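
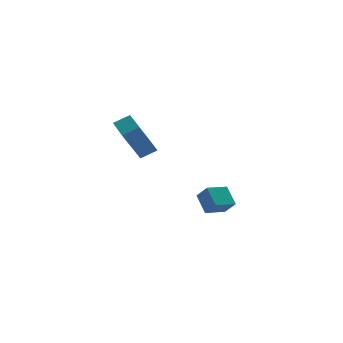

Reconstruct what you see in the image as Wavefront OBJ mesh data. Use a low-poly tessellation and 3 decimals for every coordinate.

v 0.105 -1.056 -3.195
v -0.036 -0.232 -2.48
v -0.213 -0.543 -3.849
v -0.354 0.281 -3.134
v 1.114 -0.701 -3.406
v 0.973 0.123 -2.691
v 0.796 -0.188 -4.06
v 0.655 0.636 -3.345
v -3.752 -3.072 0.906
v -4.579 -3.354 2.399
v -3.803 -1.791 1.119
v -4.63 -2.072 2.612
v -3.05 -3.108 1.288
v -3.877 -3.389 2.781
v -3.101 -1.826 1.501
v -3.928 -2.108 2.994
f 2 4 1
f 5 2 1
f 1 4 3
f 3 5 1
f 2 8 4
f 6 2 5
f 6 8 2
f 4 8 3
f 7 5 3
f 3 8 7
f 7 6 5
f 8 6 7
f 10 12 9
f 13 10 9
f 9 12 11
f 11 13 9
f 10 16 12
f 14 10 13
f 14 16 10
f 12 16 11
f 15 13 11
f 11 16 15
f 15 14 13
f 16 14 15



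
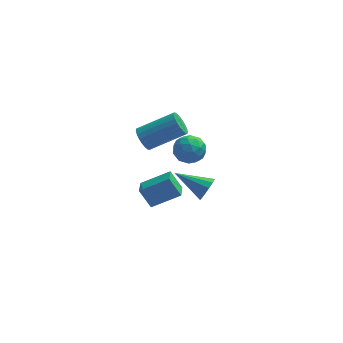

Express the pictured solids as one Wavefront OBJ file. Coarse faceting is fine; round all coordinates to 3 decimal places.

v -1.605 -3.848 0.407
v -0.191 -3.722 1.188
v -1.551 -2.942 0.162
v -0.137 -2.816 0.943
v -1.043 -4.144 -0.563
v 0.371 -4.018 0.218
v -0.989 -3.238 -0.808
v 0.425 -3.112 -0.027
v -1.476 0.103 0.842
v -1.128 -0.062 0.257
v 0.703 0.193 1.274
v 0.356 0.357 1.858
v -1.154 0.227 0.232
v 0.677 0.482 1.249
v -1.236 0.494 0.313
v 0.595 0.749 1.33
v -1.36 0.694 0.485
v 0.471 0.949 1.502
v -1.503 0.791 0.719
v 0.328 1.046 1.736
v -1.642 0.77 0.974
v 0.189 1.024 1.991
v -1.752 0.633 1.206
v 0.079 0.887 2.223
v -1.814 0.404 1.375
v 0.017 0.659 2.392
v -1.817 0.123 1.452
v 0.014 0.378 2.469
v -1.762 -0.161 1.423
v 0.069 0.094 2.44
v -1.657 -0.4 1.294
v 0.174 -0.145 2.311
v -1.521 -0.552 1.086
v 0.311 -0.297 2.103
v -1.376 -0.59 0.836
v 0.455 -0.336 1.853
v -1.249 -0.509 0.587
v 0.582 -0.254 1.604
v -1.161 -0.322 0.382
v 0.67 -0.068 1.399
v 1.014 3.969 -2.281
v 1.548 3.217 -2.205
v 0.092 3.223 -3.195
v 0.626 2.471 -3.119
v 0.133 2.764 -2.393
v 0.703 3.225 -1.828
v 0.937 3.215 -3.572
v 1.507 3.676 -3.007
v 1.5 2.751 -3.003
v 1.003 2.472 -2.274
v 0.637 3.968 -3.126
v 0.14 3.689 -2.397
v 1.362 3.658 -2.163
v 0.278 2.782 -3.237
v -0.012 2.954 -2.81
v 0.302 2.512 -2.766
v 0.865 3.663 -1.941
v 1.179 3.221 -1.897
v 0.347 2.955 -2.007
v 0.461 3.219 -3.503
v 0.775 2.777 -3.459
v 1.338 3.928 -2.634
v 1.652 3.486 -2.59
v 1.293 3.485 -3.393
v 1.647 2.942 -2.587
v 1.105 2.504 -3.124
v 1.288 2.941 -3.391
v 1.623 3.212 -3.059
v 1.355 2.778 -2.159
v 0.813 2.34 -2.696
v 0.524 2.512 -2.269
v 0.859 2.783 -1.937
v 1.327 2.505 -2.628
v 0.827 4.1 -2.704
v 0.285 3.662 -3.241
v 0.781 3.657 -3.463
v 1.116 3.928 -3.131
v 0.535 3.936 -2.276
v -0.007 3.498 -2.813
v 0.017 3.228 -2.341
v 0.352 3.499 -2.009
v 0.313 3.935 -2.772
v 1.721 1.327 -4.258
v 2.084 1.57 -3.66
v 0.059 1.953 -3.502
v 2.08 1.886 -3.932
v 1.962 2.025 -4.306
v 1.767 1.943 -4.666
v 1.558 1.665 -4.896
v 1.401 1.28 -4.923
v 1.345 0.91 -4.739
v 1.409 0.672 -4.402
v 1.572 0.643 -4.02
v 1.782 0.831 -3.713
v 1.973 1.176 -3.579
f 2 4 1
f 5 2 1
f 1 4 3
f 3 5 1
f 2 8 4
f 6 2 5
f 6 8 2
f 4 8 3
f 7 5 3
f 3 8 7
f 7 6 5
f 8 6 7
f 10 9 13
f 10 13 11
f 11 13 14
f 11 14 12
f 13 9 15
f 13 15 14
f 14 15 16
f 14 16 12
f 15 9 17
f 15 17 16
f 16 17 18
f 16 18 12
f 17 9 19
f 17 19 18
f 18 19 20
f 18 20 12
f 19 9 21
f 19 21 20
f 20 21 22
f 20 22 12
f 21 9 23
f 21 23 22
f 22 23 24
f 22 24 12
f 23 9 25
f 23 25 24
f 24 25 26
f 24 26 12
f 25 9 27
f 25 27 26
f 26 27 28
f 26 28 12
f 27 9 29
f 27 29 28
f 28 29 30
f 28 30 12
f 29 9 31
f 29 31 30
f 30 31 32
f 30 32 12
f 31 9 33
f 31 33 32
f 32 33 34
f 32 34 12
f 33 9 35
f 33 35 34
f 34 35 36
f 34 36 12
f 35 9 37
f 35 37 36
f 36 37 38
f 36 38 12
f 37 9 39
f 37 39 38
f 38 39 40
f 38 40 12
f 39 9 10
f 39 10 40
f 40 10 11
f 40 11 12
f 41 78 57
f 78 52 81
f 57 81 46
f 78 81 57
f 41 57 53
f 57 46 58
f 53 58 42
f 57 58 53
f 41 53 62
f 53 42 63
f 62 63 48
f 53 63 62
f 41 62 74
f 62 48 77
f 74 77 51
f 62 77 74
f 41 74 78
f 74 51 82
f 78 82 52
f 74 82 78
f 42 58 69
f 58 46 72
f 69 72 50
f 58 72 69
f 46 81 59
f 81 52 80
f 59 80 45
f 81 80 59
f 52 82 79
f 82 51 75
f 79 75 43
f 82 75 79
f 51 77 76
f 77 48 64
f 76 64 47
f 77 64 76
f 48 63 68
f 63 42 65
f 68 65 49
f 63 65 68
f 44 70 56
f 70 50 71
f 56 71 45
f 70 71 56
f 44 56 54
f 56 45 55
f 54 55 43
f 56 55 54
f 44 54 61
f 54 43 60
f 61 60 47
f 54 60 61
f 44 61 66
f 61 47 67
f 66 67 49
f 61 67 66
f 44 66 70
f 66 49 73
f 70 73 50
f 66 73 70
f 45 71 59
f 71 50 72
f 59 72 46
f 71 72 59
f 43 55 79
f 55 45 80
f 79 80 52
f 55 80 79
f 47 60 76
f 60 43 75
f 76 75 51
f 60 75 76
f 49 67 68
f 67 47 64
f 68 64 48
f 67 64 68
f 50 73 69
f 73 49 65
f 69 65 42
f 73 65 69
f 84 83 86
f 84 86 85
f 86 83 87
f 86 87 85
f 87 83 88
f 87 88 85
f 88 83 89
f 88 89 85
f 89 83 90
f 89 90 85
f 90 83 91
f 90 91 85
f 91 83 92
f 91 92 85
f 92 83 93
f 92 93 85
f 93 83 94
f 93 94 85
f 94 83 95
f 94 95 85
f 95 83 84
f 95 84 85



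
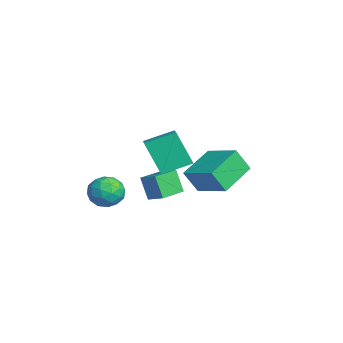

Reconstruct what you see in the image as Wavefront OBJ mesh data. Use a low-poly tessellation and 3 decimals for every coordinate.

v -3.098 1.172 -3.105
v -3.182 0.453 -1.826
v -4.397 2.722 -2.318
v -4.48 2.003 -1.039
v -1.46 2.197 -2.421
v -1.543 1.478 -1.142
v -2.758 3.747 -1.634
v -2.842 3.028 -0.355
v -1.991 -1.547 -2.869
v -2.489 -1.826 -1.59
v -2.776 -0.352 -2.913
v -3.274 -0.632 -1.635
v -1.166 -0.988 -2.425
v -1.664 -1.268 -1.147
v -1.951 0.206 -2.47
v -2.449 -0.073 -1.191
v -3.657 -2.38 -3.011
v -2.913 -2.785 -2.443
v -4.187 -3.895 -3.397
v -3.443 -4.3 -2.829
v -4.212 -3.801 -2.382
v -3.885 -2.865 -2.143
v -3.215 -3.815 -3.697
v -2.888 -2.879 -3.458
v -2.64 -3.672 -2.867
v -3.257 -3.664 -2.054
v -3.843 -3.016 -3.786
v -4.46 -3.008 -2.973
v -3.239 -2.45 -2.693
v -3.861 -4.23 -3.147
v -4.314 -3.937 -2.884
v -3.877 -4.175 -2.55
v -3.81 -2.497 -2.517
v -3.373 -2.735 -2.183
v -4.136 -3.332 -2.147
v -3.727 -3.945 -3.657
v -3.29 -4.183 -3.323
v -3.223 -2.505 -3.29
v -2.786 -2.743 -2.956
v -2.964 -3.348 -3.693
v -2.641 -3.209 -2.608
v -2.952 -4.099 -2.835
v -2.818 -3.814 -3.345
v -2.626 -3.264 -3.205
v -3.003 -3.204 -2.13
v -3.315 -4.094 -2.358
v -3.767 -3.801 -2.095
v -3.574 -3.251 -1.954
v -2.843 -3.725 -2.38
v -3.785 -2.586 -3.482
v -4.097 -3.476 -3.71
v -3.526 -3.429 -3.886
v -3.333 -2.879 -3.745
v -4.148 -2.581 -3.005
v -4.459 -3.471 -3.232
v -4.474 -3.416 -2.635
v -4.282 -2.866 -2.495
v -4.257 -2.955 -3.46
v 0.78 -2.258 2.304
v 0.805 -0.756 2.882
v -0.924 -1.975 1.642
v -0.899 -0.472 2.22
v 1.559 -1.608 0.58
v 1.584 -0.105 1.158
v -0.145 -1.324 -0.082
v -0.12 0.178 0.496
f 2 4 1
f 5 2 1
f 1 4 3
f 3 5 1
f 2 8 4
f 6 2 5
f 6 8 2
f 4 8 3
f 7 5 3
f 3 8 7
f 7 6 5
f 8 6 7
f 10 12 9
f 13 10 9
f 9 12 11
f 11 13 9
f 10 16 12
f 14 10 13
f 14 16 10
f 12 16 11
f 15 13 11
f 11 16 15
f 15 14 13
f 16 14 15
f 17 54 33
f 54 28 57
f 33 57 22
f 54 57 33
f 17 33 29
f 33 22 34
f 29 34 18
f 33 34 29
f 17 29 38
f 29 18 39
f 38 39 24
f 29 39 38
f 17 38 50
f 38 24 53
f 50 53 27
f 38 53 50
f 17 50 54
f 50 27 58
f 54 58 28
f 50 58 54
f 18 34 45
f 34 22 48
f 45 48 26
f 34 48 45
f 22 57 35
f 57 28 56
f 35 56 21
f 57 56 35
f 28 58 55
f 58 27 51
f 55 51 19
f 58 51 55
f 27 53 52
f 53 24 40
f 52 40 23
f 53 40 52
f 24 39 44
f 39 18 41
f 44 41 25
f 39 41 44
f 20 46 32
f 46 26 47
f 32 47 21
f 46 47 32
f 20 32 30
f 32 21 31
f 30 31 19
f 32 31 30
f 20 30 37
f 30 19 36
f 37 36 23
f 30 36 37
f 20 37 42
f 37 23 43
f 42 43 25
f 37 43 42
f 20 42 46
f 42 25 49
f 46 49 26
f 42 49 46
f 21 47 35
f 47 26 48
f 35 48 22
f 47 48 35
f 19 31 55
f 31 21 56
f 55 56 28
f 31 56 55
f 23 36 52
f 36 19 51
f 52 51 27
f 36 51 52
f 25 43 44
f 43 23 40
f 44 40 24
f 43 40 44
f 26 49 45
f 49 25 41
f 45 41 18
f 49 41 45
f 60 62 59
f 63 60 59
f 59 62 61
f 61 63 59
f 60 66 62
f 64 60 63
f 64 66 60
f 62 66 61
f 65 63 61
f 61 66 65
f 65 64 63
f 66 64 65



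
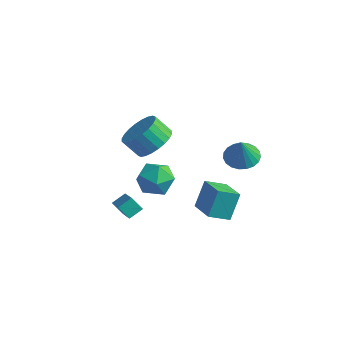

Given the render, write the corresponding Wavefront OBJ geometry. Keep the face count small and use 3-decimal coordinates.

v -2.183 -0.511 -3.993
v -2.761 -0.654 -3.387
v -1.946 0.193 -3.602
v -2.524 0.051 -2.995
v -0.876 -1.511 -2.985
v -1.454 -1.653 -2.378
v -0.639 -0.806 -2.593
v -1.217 -0.949 -1.987
v 1.024 1.062 -2.674
v 0.993 1.834 -1.307
v 1.639 1.964 -3.17
v 1.609 2.737 -1.804
v 2.431 0.343 -2.236
v 2.401 1.116 -0.87
v 3.047 1.246 -2.733
v 3.016 2.018 -1.366
v 1.703 -1.433 0.964
v 2.199 -1.813 1.77
v 0.461 -2.487 1.23
v 0.957 -2.867 2.036
v 0.58 -1.92 2.07
v 1.347 -1.269 1.906
v 1.313 -3.031 1.094
v 2.08 -2.38 0.93
v 1.958 -2.801 1.85
v 1.504 -2.115 2.454
v 1.156 -2.185 0.546
v 0.702 -1.499 1.15
v 1.836 3.616 -0.102
v 2.325 4.369 0.046
v 2.104 3.164 1.302
v 1.978 4.479 0.148
v 1.606 4.441 0.207
v 1.274 4.259 0.212
v 1.039 3.967 0.163
v 0.942 3.614 0.068
v 0.999 3.261 -0.057
v 1.201 2.97 -0.189
v 1.513 2.79 -0.306
v 1.88 2.753 -0.389
v 2.24 2.866 -0.421
v 2.53 3.108 -0.399
v 2.7 3.438 -0.325
v 2.72 3.799 -0.213
v 2.588 4.128 -0.082
v -0.037 -0.578 2.396
v 0.799 -0.855 2.968
v 0.093 -1.198 3.835
v -0.743 -0.922 3.264
v 0.75 -0.464 3.083
v 0.043 -0.807 3.95
v 0.581 -0.091 3.092
v -0.126 -0.435 3.959
v 0.317 0.208 2.996
v -0.389 -0.136 3.863
v 0 0.387 2.809
v -0.706 0.043 3.676
v -0.323 0.419 2.558
v -1.029 0.076 3.425
v -0.602 0.299 2.283
v -1.308 -0.044 3.151
v -0.795 0.046 2.026
v -1.502 -0.297 2.893
v -0.873 -0.302 1.825
v -1.579 -0.645 2.692
v -0.823 -0.693 1.71
v -1.53 -1.036 2.577
v -0.654 -1.065 1.701
v -1.361 -1.409 2.568
v -0.391 -1.364 1.797
v -1.097 -1.708 2.664
v -0.074 -1.543 1.984
v -0.78 -1.887 2.851
v 0.249 -1.576 2.235
v -0.457 -1.919 3.102
v 0.528 -1.456 2.509
v -0.178 -1.799 3.377
v 0.722 -1.203 2.767
v 0.015 -1.546 3.634
f 2 4 1
f 5 2 1
f 1 4 3
f 3 5 1
f 2 8 4
f 6 2 5
f 6 8 2
f 4 8 3
f 7 5 3
f 3 8 7
f 7 6 5
f 8 6 7
f 10 12 9
f 13 10 9
f 9 12 11
f 11 13 9
f 10 16 12
f 14 10 13
f 14 16 10
f 12 16 11
f 15 13 11
f 11 16 15
f 15 14 13
f 16 14 15
f 17 28 22
f 17 22 18
f 17 18 24
f 17 24 27
f 17 27 28
f 18 22 26
f 22 28 21
f 28 27 19
f 27 24 23
f 24 18 25
f 20 26 21
f 20 21 19
f 20 19 23
f 20 23 25
f 20 25 26
f 21 26 22
f 19 21 28
f 23 19 27
f 25 23 24
f 26 25 18
f 30 29 32
f 30 32 31
f 32 29 33
f 32 33 31
f 33 29 34
f 33 34 31
f 34 29 35
f 34 35 31
f 35 29 36
f 35 36 31
f 36 29 37
f 36 37 31
f 37 29 38
f 37 38 31
f 38 29 39
f 38 39 31
f 39 29 40
f 39 40 31
f 40 29 41
f 40 41 31
f 41 29 42
f 41 42 31
f 42 29 43
f 42 43 31
f 43 29 44
f 43 44 31
f 44 29 45
f 44 45 31
f 45 29 30
f 45 30 31
f 47 46 50
f 47 50 48
f 48 50 51
f 48 51 49
f 50 46 52
f 50 52 51
f 51 52 53
f 51 53 49
f 52 46 54
f 52 54 53
f 53 54 55
f 53 55 49
f 54 46 56
f 54 56 55
f 55 56 57
f 55 57 49
f 56 46 58
f 56 58 57
f 57 58 59
f 57 59 49
f 58 46 60
f 58 60 59
f 59 60 61
f 59 61 49
f 60 46 62
f 60 62 61
f 61 62 63
f 61 63 49
f 62 46 64
f 62 64 63
f 63 64 65
f 63 65 49
f 64 46 66
f 64 66 65
f 65 66 67
f 65 67 49
f 66 46 68
f 66 68 67
f 67 68 69
f 67 69 49
f 68 46 70
f 68 70 69
f 69 70 71
f 69 71 49
f 70 46 72
f 70 72 71
f 71 72 73
f 71 73 49
f 72 46 74
f 72 74 73
f 73 74 75
f 73 75 49
f 74 46 76
f 74 76 75
f 75 76 77
f 75 77 49
f 76 46 78
f 76 78 77
f 77 78 79
f 77 79 49
f 78 46 47
f 78 47 79
f 79 47 48
f 79 48 49



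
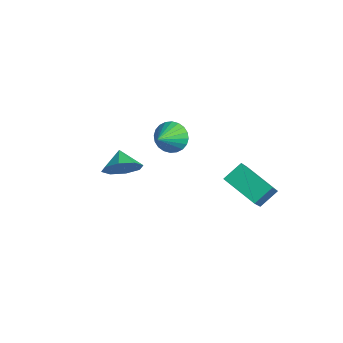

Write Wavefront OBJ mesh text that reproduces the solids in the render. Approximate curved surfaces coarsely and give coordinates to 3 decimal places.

v -0.865 -3.472 1.569
v -0.521 -3.847 2.324
v -1.655 -3.148 2.091
v -0.311 -3.189 2.233
v -0.426 -2.697 1.754
v -0.798 -2.659 1.166
v -1.21 -3.097 0.815
v -1.42 -3.755 0.905
v -1.305 -4.247 1.385
v -0.933 -4.285 1.972
v -3.954 0.874 -0.447
v -3.464 1.44 -0.023
v -3.326 -0.234 0.307
v -3.733 1.423 0.177
v -4.036 1.323 0.282
v -4.326 1.155 0.276
v -4.559 0.944 0.16
v -4.701 0.722 -0.048
v -4.729 0.523 -0.317
v -4.638 0.378 -0.606
v -4.444 0.308 -0.87
v -4.175 0.325 -1.07
v -3.873 0.425 -1.175
v -3.583 0.593 -1.17
v -3.349 0.804 -1.054
v -3.207 1.026 -0.845
v -3.18 1.225 -0.576
v -3.27 1.37 -0.288
v 0.933 0.47 0.38
v 0.918 1.388 1.021
v -0.137 1.534 -1.166
v -0.151 2.452 -0.525
v 2.531 1.008 -0.355
v 2.517 1.926 0.286
v 1.462 2.072 -1.901
v 1.447 2.99 -1.26
f 2 1 4
f 2 4 3
f 4 1 5
f 4 5 3
f 5 1 6
f 5 6 3
f 6 1 7
f 6 7 3
f 7 1 8
f 7 8 3
f 8 1 9
f 8 9 3
f 9 1 10
f 9 10 3
f 10 1 2
f 10 2 3
f 12 11 14
f 12 14 13
f 14 11 15
f 14 15 13
f 15 11 16
f 15 16 13
f 16 11 17
f 16 17 13
f 17 11 18
f 17 18 13
f 18 11 19
f 18 19 13
f 19 11 20
f 19 20 13
f 20 11 21
f 20 21 13
f 21 11 22
f 21 22 13
f 22 11 23
f 22 23 13
f 23 11 24
f 23 24 13
f 24 11 25
f 24 25 13
f 25 11 26
f 25 26 13
f 26 11 27
f 26 27 13
f 27 11 28
f 27 28 13
f 28 11 12
f 28 12 13
f 30 32 29
f 33 30 29
f 29 32 31
f 31 33 29
f 30 36 32
f 34 30 33
f 34 36 30
f 32 36 31
f 35 33 31
f 31 36 35
f 35 34 33
f 36 34 35



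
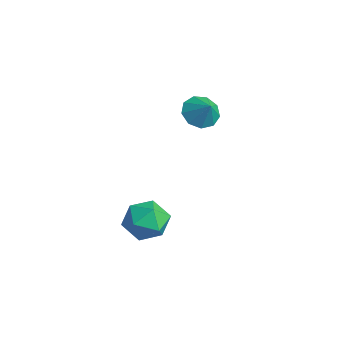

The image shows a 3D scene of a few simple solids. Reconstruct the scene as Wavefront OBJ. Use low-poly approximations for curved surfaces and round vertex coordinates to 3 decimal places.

v 2.253 -3.066 -0.343
v 2.694 -2.499 0.273
v 3.606 -3.501 -0.913
v 4.047 -2.934 -0.297
v 3.597 -3.708 0.011
v 2.761 -3.439 0.363
v 3.539 -2.561 -1.003
v 2.703 -2.292 -0.651
v 3.489 -2.187 -0.135
v 3.525 -2.896 0.492
v 2.775 -3.104 -1.132
v 2.811 -3.813 -0.505
v -1.371 1.542 1.358
v -0.843 1.819 0.825
v -0.669 1.598 2.082
v -1.113 2.236 1.054
v -1.505 2.327 1.426
v -1.833 2.051 1.765
v -1.945 1.537 1.914
v -1.789 1.025 1.803
v -1.436 0.754 1.483
v -1.053 0.852 1.104
v -0.819 1.273 0.845
f 1 12 6
f 1 6 2
f 1 2 8
f 1 8 11
f 1 11 12
f 2 6 10
f 6 12 5
f 12 11 3
f 11 8 7
f 8 2 9
f 4 10 5
f 4 5 3
f 4 3 7
f 4 7 9
f 4 9 10
f 5 10 6
f 3 5 12
f 7 3 11
f 9 7 8
f 10 9 2
f 14 13 16
f 14 16 15
f 16 13 17
f 16 17 15
f 17 13 18
f 17 18 15
f 18 13 19
f 18 19 15
f 19 13 20
f 19 20 15
f 20 13 21
f 20 21 15
f 21 13 22
f 21 22 15
f 22 13 23
f 22 23 15
f 23 13 14
f 23 14 15



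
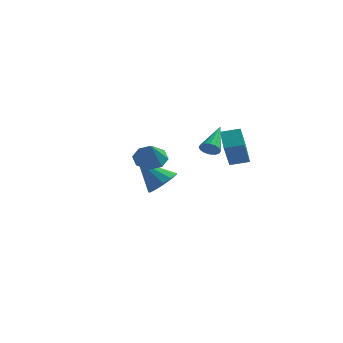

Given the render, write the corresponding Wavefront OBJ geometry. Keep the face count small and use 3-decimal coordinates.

v -3.029 3.87 -3.062
v -2.353 3.404 -2.509
v -4.351 3.69 -1.598
v -2.302 3.948 -2.396
v -2.481 4.467 -2.494
v -2.834 4.796 -2.773
v -3.25 4.831 -3.143
v -3.595 4.561 -3.488
v -3.761 4.071 -3.698
v -3.695 3.518 -3.705
v -3.417 3.076 -3.509
v -3.016 2.886 -3.17
v -2.62 3.008 -2.798
v 1.378 -1.191 1.518
v 1.753 -1.408 1.858
v 1.362 0.351 2.522
v 1.904 -1.275 1.656
v 1.914 -1.12 1.418
v 1.781 -0.984 1.206
v 1.54 -0.903 1.078
v 1.255 -0.9 1.068
v 1.004 -0.974 1.179
v 0.852 -1.107 1.38
v 0.842 -1.262 1.619
v 0.975 -1.398 1.83
v 1.217 -1.479 1.958
v 1.501 -1.483 1.968
v -1.066 -2.756 1.153
v -0.238 -2.493 1.095
v -0.754 -3.504 2.207
v -0.605 -2.097 1.484
v -1.242 -2.086 1.679
v -1.775 -2.469 1.566
v -1.893 -3.019 1.21
v -1.526 -3.416 0.821
v -0.889 -3.426 0.626
v -0.356 -3.043 0.74
v 1.273 1.127 0.844
v 0.728 2.105 1.562
v 1.204 2.207 -0.68
v 0.659 3.186 0.038
v 2.221 1.494 1.062
v 1.676 2.473 1.78
v 2.152 2.575 -0.462
v 1.607 3.553 0.256
f 2 1 4
f 2 4 3
f 4 1 5
f 4 5 3
f 5 1 6
f 5 6 3
f 6 1 7
f 6 7 3
f 7 1 8
f 7 8 3
f 8 1 9
f 8 9 3
f 9 1 10
f 9 10 3
f 10 1 11
f 10 11 3
f 11 1 12
f 11 12 3
f 12 1 13
f 12 13 3
f 13 1 2
f 13 2 3
f 15 14 17
f 15 17 16
f 17 14 18
f 17 18 16
f 18 14 19
f 18 19 16
f 19 14 20
f 19 20 16
f 20 14 21
f 20 21 16
f 21 14 22
f 21 22 16
f 22 14 23
f 22 23 16
f 23 14 24
f 23 24 16
f 24 14 25
f 24 25 16
f 25 14 26
f 25 26 16
f 26 14 27
f 26 27 16
f 27 14 15
f 27 15 16
f 29 28 31
f 29 31 30
f 31 28 32
f 31 32 30
f 32 28 33
f 32 33 30
f 33 28 34
f 33 34 30
f 34 28 35
f 34 35 30
f 35 28 36
f 35 36 30
f 36 28 37
f 36 37 30
f 37 28 29
f 37 29 30
f 39 41 38
f 42 39 38
f 38 41 40
f 40 42 38
f 39 45 41
f 43 39 42
f 43 45 39
f 41 45 40
f 44 42 40
f 40 45 44
f 44 43 42
f 45 43 44



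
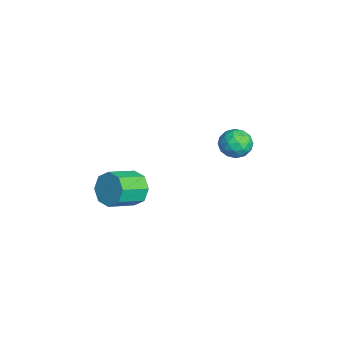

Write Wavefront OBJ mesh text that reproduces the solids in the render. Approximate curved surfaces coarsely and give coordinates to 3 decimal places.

v 0.926 -1.865 -3.927
v 1.44 -1.917 -4.676
v 2.188 -3.087 -4.082
v 1.674 -3.035 -3.333
v 1.714 -1.496 -4.193
v 2.462 -2.666 -3.599
v 1.527 -1.292 -3.554
v 2.274 -2.462 -2.96
v 0.987 -1.423 -3.134
v 1.735 -2.593 -2.54
v 0.412 -1.813 -3.178
v 1.16 -2.983 -2.584
v 0.138 -2.234 -3.661
v 0.886 -3.404 -3.067
v 0.326 -2.438 -4.3
v 1.073 -3.608 -3.706
v 0.865 -2.307 -4.72
v 1.613 -3.477 -4.126
v -2.816 3.04 -3.129
v -2.218 3.632 -3.262
v -2.402 2.368 -4.258
v -1.804 2.96 -4.391
v -1.737 2.428 -3.729
v -1.993 2.843 -3.031
v -2.627 3.157 -4.489
v -2.883 3.572 -3.791
v -2.101 3.704 -4.102
v -1.551 3.253 -3.633
v -3.069 2.747 -3.887
v -2.519 2.296 -3.418
v -2.553 3.395 -3.096
v -2.067 2.605 -4.424
v -2.028 2.292 -4.035
v -1.676 2.64 -4.113
v -2.421 2.932 -2.961
v -2.069 3.279 -3.039
v -1.787 2.572 -3.314
v -2.551 2.721 -4.481
v -2.199 3.068 -4.559
v -2.944 3.36 -3.407
v -2.592 3.708 -3.485
v -2.833 3.428 -4.206
v -2.133 3.785 -3.668
v -1.89 3.39 -4.332
v -2.374 3.506 -4.39
v -2.524 3.75 -3.979
v -1.81 3.52 -3.393
v -1.567 3.125 -4.057
v -1.527 2.813 -3.667
v -1.678 3.057 -3.257
v -1.741 3.563 -3.887
v -3.053 2.875 -3.463
v -2.81 2.48 -4.127
v -2.942 2.943 -4.263
v -3.093 3.187 -3.853
v -2.73 2.61 -3.188
v -2.487 2.215 -3.852
v -2.096 2.25 -3.541
v -2.246 2.494 -3.13
v -2.879 2.437 -3.633
f 2 1 5
f 2 5 3
f 3 5 6
f 3 6 4
f 5 1 7
f 5 7 6
f 6 7 8
f 6 8 4
f 7 1 9
f 7 9 8
f 8 9 10
f 8 10 4
f 9 1 11
f 9 11 10
f 10 11 12
f 10 12 4
f 11 1 13
f 11 13 12
f 12 13 14
f 12 14 4
f 13 1 15
f 13 15 14
f 14 15 16
f 14 16 4
f 15 1 17
f 15 17 16
f 16 17 18
f 16 18 4
f 17 1 2
f 17 2 18
f 18 2 3
f 18 3 4
f 19 56 35
f 56 30 59
f 35 59 24
f 56 59 35
f 19 35 31
f 35 24 36
f 31 36 20
f 35 36 31
f 19 31 40
f 31 20 41
f 40 41 26
f 31 41 40
f 19 40 52
f 40 26 55
f 52 55 29
f 40 55 52
f 19 52 56
f 52 29 60
f 56 60 30
f 52 60 56
f 20 36 47
f 36 24 50
f 47 50 28
f 36 50 47
f 24 59 37
f 59 30 58
f 37 58 23
f 59 58 37
f 30 60 57
f 60 29 53
f 57 53 21
f 60 53 57
f 29 55 54
f 55 26 42
f 54 42 25
f 55 42 54
f 26 41 46
f 41 20 43
f 46 43 27
f 41 43 46
f 22 48 34
f 48 28 49
f 34 49 23
f 48 49 34
f 22 34 32
f 34 23 33
f 32 33 21
f 34 33 32
f 22 32 39
f 32 21 38
f 39 38 25
f 32 38 39
f 22 39 44
f 39 25 45
f 44 45 27
f 39 45 44
f 22 44 48
f 44 27 51
f 48 51 28
f 44 51 48
f 23 49 37
f 49 28 50
f 37 50 24
f 49 50 37
f 21 33 57
f 33 23 58
f 57 58 30
f 33 58 57
f 25 38 54
f 38 21 53
f 54 53 29
f 38 53 54
f 27 45 46
f 45 25 42
f 46 42 26
f 45 42 46
f 28 51 47
f 51 27 43
f 47 43 20
f 51 43 47



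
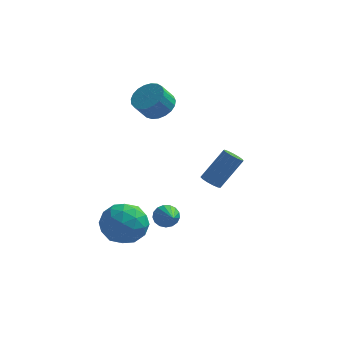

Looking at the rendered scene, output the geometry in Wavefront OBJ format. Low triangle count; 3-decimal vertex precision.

v -0.857 -0.84 -2.826
v -0.491 -0.479 -2.462
v -0.243 -2.44 -1.854
v -0.753 -0.489 -2.313
v -1.039 -0.579 -2.282
v -1.283 -0.73 -2.375
v -1.43 -0.905 -2.572
v -1.445 -1.066 -2.827
v -1.325 -1.175 -3.081
v -1.099 -1.207 -3.277
v -0.816 -1.155 -3.37
v -0.543 -1.031 -3.338
v -0.342 -0.863 -3.189
v -0.259 -0.69 -2.956
v -0.313 -0.551 -2.694
v -1.951 -2.008 -1.725
v -1.236 -2.882 -2.061
v -3.464 -3.118 -2.059
v -2.749 -3.992 -2.395
v -2.783 -3.66 -1.265
v -1.848 -2.974 -1.059
v -2.852 -3.026 -3.061
v -1.917 -2.34 -2.855
v -1.793 -3.511 -2.886
v -1.751 -3.903 -1.777
v -2.949 -2.097 -2.343
v -2.907 -2.489 -1.234
v -1.461 -2.348 -1.864
v -3.239 -3.652 -2.256
v -3.259 -3.457 -1.593
v -2.839 -3.971 -1.79
v -1.821 -2.402 -1.275
v -1.401 -2.915 -1.472
v -2.31 -3.373 -1.005
v -3.299 -3.085 -2.648
v -2.879 -3.598 -2.845
v -1.861 -2.029 -2.33
v -1.441 -2.543 -2.527
v -2.39 -2.627 -3.115
v -1.368 -3.231 -2.546
v -2.257 -3.883 -2.743
v -2.317 -3.315 -3.134
v -1.768 -2.912 -3.013
v -1.343 -3.461 -1.894
v -2.232 -4.113 -2.09
v -2.252 -3.918 -1.426
v -1.703 -3.515 -1.305
v -1.67 -3.831 -2.379
v -2.468 -1.887 -2.03
v -3.357 -2.539 -2.226
v -2.997 -2.485 -2.815
v -2.448 -2.082 -2.694
v -2.443 -2.117 -1.377
v -3.332 -2.769 -1.574
v -2.932 -3.088 -1.107
v -2.383 -2.685 -0.986
v -3.03 -2.169 -1.741
v -1.81 2.625 2.345
v -1.452 3.238 2.866
v -1.912 2.768 3.735
v -2.27 2.155 3.215
v -1.773 3.39 2.779
v -2.233 2.92 3.648
v -2.101 3.41 2.616
v -2.56 2.94 3.486
v -2.378 3.295 2.407
v -2.837 2.824 3.277
v -2.557 3.063 2.188
v -3.016 2.593 3.057
v -2.607 2.756 1.995
v -3.066 2.286 2.864
v -2.519 2.426 1.863
v -2.979 1.956 2.732
v -2.309 2.131 1.815
v -2.768 1.661 2.684
v -2.012 1.921 1.858
v -2.472 1.451 2.727
v -1.681 1.833 1.985
v -2.14 1.362 2.855
v -1.372 1.881 2.175
v -1.831 1.411 3.044
v -1.138 2.059 2.394
v -1.598 1.589 3.264
v -1.021 2.334 2.605
v -1.481 1.864 3.474
v -1.041 2.66 2.771
v -1.5 2.19 3.64
v -1.193 2.979 2.863
v -1.653 2.509 3.733
v 1.088 -0.441 -0.596
v 1.479 -0.809 -0.662
v 2.402 -0.086 0.769
v 2.012 0.281 0.836
v 1.556 -0.569 -0.833
v 2.479 0.154 0.598
v 1.485 -0.289 -0.928
v 2.409 0.434 0.503
v 1.289 -0.058 -0.918
v 2.212 0.665 0.513
v 1.028 0.052 -0.806
v 1.951 0.775 0.625
v 0.787 0.005 -0.627
v 1.71 0.728 0.805
v 0.641 -0.183 -0.437
v 1.564 0.539 0.994
v 0.638 -0.454 -0.298
v 1.561 0.269 1.133
v 0.777 -0.721 -0.254
v 1.7 0.002 1.177
v 1.016 -0.899 -0.318
v 1.939 -0.176 1.113
v 1.277 -0.931 -0.47
v 2.2 -0.209 0.961
f 2 1 4
f 2 4 3
f 4 1 5
f 4 5 3
f 5 1 6
f 5 6 3
f 6 1 7
f 6 7 3
f 7 1 8
f 7 8 3
f 8 1 9
f 8 9 3
f 9 1 10
f 9 10 3
f 10 1 11
f 10 11 3
f 11 1 12
f 11 12 3
f 12 1 13
f 12 13 3
f 13 1 14
f 13 14 3
f 14 1 15
f 14 15 3
f 15 1 2
f 15 2 3
f 16 53 32
f 53 27 56
f 32 56 21
f 53 56 32
f 16 32 28
f 32 21 33
f 28 33 17
f 32 33 28
f 16 28 37
f 28 17 38
f 37 38 23
f 28 38 37
f 16 37 49
f 37 23 52
f 49 52 26
f 37 52 49
f 16 49 53
f 49 26 57
f 53 57 27
f 49 57 53
f 17 33 44
f 33 21 47
f 44 47 25
f 33 47 44
f 21 56 34
f 56 27 55
f 34 55 20
f 56 55 34
f 27 57 54
f 57 26 50
f 54 50 18
f 57 50 54
f 26 52 51
f 52 23 39
f 51 39 22
f 52 39 51
f 23 38 43
f 38 17 40
f 43 40 24
f 38 40 43
f 19 45 31
f 45 25 46
f 31 46 20
f 45 46 31
f 19 31 29
f 31 20 30
f 29 30 18
f 31 30 29
f 19 29 36
f 29 18 35
f 36 35 22
f 29 35 36
f 19 36 41
f 36 22 42
f 41 42 24
f 36 42 41
f 19 41 45
f 41 24 48
f 45 48 25
f 41 48 45
f 20 46 34
f 46 25 47
f 34 47 21
f 46 47 34
f 18 30 54
f 30 20 55
f 54 55 27
f 30 55 54
f 22 35 51
f 35 18 50
f 51 50 26
f 35 50 51
f 24 42 43
f 42 22 39
f 43 39 23
f 42 39 43
f 25 48 44
f 48 24 40
f 44 40 17
f 48 40 44
f 59 58 62
f 59 62 60
f 60 62 63
f 60 63 61
f 62 58 64
f 62 64 63
f 63 64 65
f 63 65 61
f 64 58 66
f 64 66 65
f 65 66 67
f 65 67 61
f 66 58 68
f 66 68 67
f 67 68 69
f 67 69 61
f 68 58 70
f 68 70 69
f 69 70 71
f 69 71 61
f 70 58 72
f 70 72 71
f 71 72 73
f 71 73 61
f 72 58 74
f 72 74 73
f 73 74 75
f 73 75 61
f 74 58 76
f 74 76 75
f 75 76 77
f 75 77 61
f 76 58 78
f 76 78 77
f 77 78 79
f 77 79 61
f 78 58 80
f 78 80 79
f 79 80 81
f 79 81 61
f 80 58 82
f 80 82 81
f 81 82 83
f 81 83 61
f 82 58 84
f 82 84 83
f 83 84 85
f 83 85 61
f 84 58 86
f 84 86 85
f 85 86 87
f 85 87 61
f 86 58 88
f 86 88 87
f 87 88 89
f 87 89 61
f 88 58 59
f 88 59 89
f 89 59 60
f 89 60 61
f 91 90 94
f 91 94 92
f 92 94 95
f 92 95 93
f 94 90 96
f 94 96 95
f 95 96 97
f 95 97 93
f 96 90 98
f 96 98 97
f 97 98 99
f 97 99 93
f 98 90 100
f 98 100 99
f 99 100 101
f 99 101 93
f 100 90 102
f 100 102 101
f 101 102 103
f 101 103 93
f 102 90 104
f 102 104 103
f 103 104 105
f 103 105 93
f 104 90 106
f 104 106 105
f 105 106 107
f 105 107 93
f 106 90 108
f 106 108 107
f 107 108 109
f 107 109 93
f 108 90 110
f 108 110 109
f 109 110 111
f 109 111 93
f 110 90 112
f 110 112 111
f 111 112 113
f 111 113 93
f 112 90 91
f 112 91 113
f 113 91 92
f 113 92 93



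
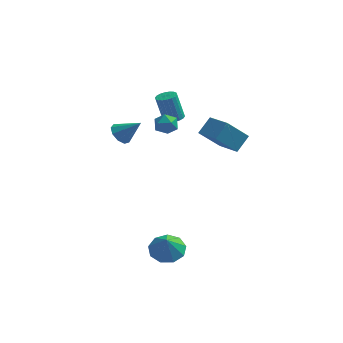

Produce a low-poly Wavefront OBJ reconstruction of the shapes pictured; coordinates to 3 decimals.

v 1.869 -3.45 -4.287
v 2.855 -3.781 -4.493
v 1.931 -4.01 -3.093
v 2.873 -3.124 -4.186
v 2.421 -2.62 -3.926
v 1.711 -2.504 -3.835
v 1.075 -2.831 -3.955
v 0.811 -3.447 -4.231
v 1.041 -4.064 -4.533
v 1.659 -4.394 -4.719
v 2.375 -4.282 -4.704
v 1.227 2.303 2.565
v 1.758 2.639 2.687
v 1.284 2.773 4.377
v 0.753 2.437 4.255
v 1.569 2.841 2.618
v 1.096 2.975 4.308
v 1.313 2.936 2.539
v 0.839 3.071 4.229
v 1.04 2.906 2.465
v 0.566 3.041 4.154
v 0.803 2.757 2.41
v 0.33 2.892 4.1
v 0.651 2.518 2.387
v 0.177 2.652 4.076
v 0.613 2.236 2.398
v 0.139 2.37 4.088
v 0.696 1.967 2.443
v 0.222 2.101 4.133
v 0.884 1.765 2.512
v 0.411 1.899 4.202
v 1.141 1.669 2.591
v 0.667 1.804 4.281
v 1.414 1.699 2.666
v 0.94 1.834 4.355
v 1.65 1.848 2.72
v 1.177 1.983 4.41
v 1.803 2.088 2.744
v 1.329 2.222 4.433
v 1.841 2.37 2.732
v 1.367 2.504 4.422
v -1.393 0.066 2.404
v -0.952 0.472 1.921
v -0.227 0.054 3.456
v -1.228 0.798 2.23
v -1.581 0.781 2.621
v -1.846 0.429 2.91
v -1.899 -0.092 2.963
v -1.715 -0.539 2.754
v -1.381 -0.704 2.382
v -1.052 -0.508 2.02
v -0.883 -0.043 1.838
v 2.434 3.493 0.652
v 2.971 4.335 1.484
v 3.589 4.142 -0.751
v 4.127 4.983 0.081
v 3.613 2.317 1.079
v 4.151 3.158 1.911
v 4.769 2.965 -0.324
v 5.306 3.807 0.508
v 0.517 0.237 3.744
v 1.101 0.735 3.767
v 1.279 -0.635 3.293
v 1.863 -0.137 3.316
v 1.558 -0.403 3.969
v 1.088 0.136 4.248
v 1.292 -0.036 2.812
v 0.822 0.503 3.091
v 1.58 0.566 3.192
v 1.744 0.339 3.907
v 0.636 -0.239 3.153
v 0.8 -0.466 3.868
f 2 1 4
f 2 4 3
f 4 1 5
f 4 5 3
f 5 1 6
f 5 6 3
f 6 1 7
f 6 7 3
f 7 1 8
f 7 8 3
f 8 1 9
f 8 9 3
f 9 1 10
f 9 10 3
f 10 1 11
f 10 11 3
f 11 1 2
f 11 2 3
f 13 12 16
f 13 16 14
f 14 16 17
f 14 17 15
f 16 12 18
f 16 18 17
f 17 18 19
f 17 19 15
f 18 12 20
f 18 20 19
f 19 20 21
f 19 21 15
f 20 12 22
f 20 22 21
f 21 22 23
f 21 23 15
f 22 12 24
f 22 24 23
f 23 24 25
f 23 25 15
f 24 12 26
f 24 26 25
f 25 26 27
f 25 27 15
f 26 12 28
f 26 28 27
f 27 28 29
f 27 29 15
f 28 12 30
f 28 30 29
f 29 30 31
f 29 31 15
f 30 12 32
f 30 32 31
f 31 32 33
f 31 33 15
f 32 12 34
f 32 34 33
f 33 34 35
f 33 35 15
f 34 12 36
f 34 36 35
f 35 36 37
f 35 37 15
f 36 12 38
f 36 38 37
f 37 38 39
f 37 39 15
f 38 12 40
f 38 40 39
f 39 40 41
f 39 41 15
f 40 12 13
f 40 13 41
f 41 13 14
f 41 14 15
f 43 42 45
f 43 45 44
f 45 42 46
f 45 46 44
f 46 42 47
f 46 47 44
f 47 42 48
f 47 48 44
f 48 42 49
f 48 49 44
f 49 42 50
f 49 50 44
f 50 42 51
f 50 51 44
f 51 42 52
f 51 52 44
f 52 42 43
f 52 43 44
f 54 56 53
f 57 54 53
f 53 56 55
f 55 57 53
f 54 60 56
f 58 54 57
f 58 60 54
f 56 60 55
f 59 57 55
f 55 60 59
f 59 58 57
f 60 58 59
f 61 72 66
f 61 66 62
f 61 62 68
f 61 68 71
f 61 71 72
f 62 66 70
f 66 72 65
f 72 71 63
f 71 68 67
f 68 62 69
f 64 70 65
f 64 65 63
f 64 63 67
f 64 67 69
f 64 69 70
f 65 70 66
f 63 65 72
f 67 63 71
f 69 67 68
f 70 69 62



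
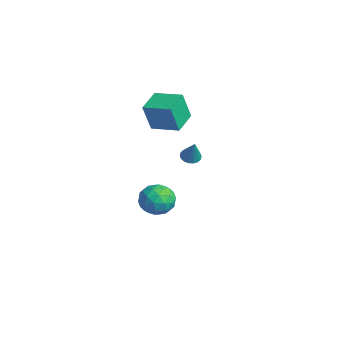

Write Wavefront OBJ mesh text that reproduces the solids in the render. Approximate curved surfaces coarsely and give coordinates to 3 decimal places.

v 1.722 -0.659 2.152
v 2.181 -0.688 1.908
v 2.338 -0.681 3.308
v 2.148 -0.46 1.929
v 2.032 -0.271 1.995
v 1.854 -0.159 2.092
v 1.65 -0.146 2.2
v 1.46 -0.235 2.299
v 1.323 -0.407 2.369
v 1.264 -0.629 2.396
v 1.297 -0.858 2.374
v 1.413 -1.046 2.309
v 1.591 -1.158 2.212
v 1.795 -1.171 2.103
v 1.985 -1.083 2.004
v 2.122 -0.91 1.934
v -3.247 -0.269 2.407
v -3.153 -0.747 4.014
v -2.11 0.785 2.654
v -2.016 0.307 4.262
v -2.264 -1.247 2.058
v -2.17 -1.725 3.666
v -1.127 -0.193 2.306
v -1.033 -0.671 3.913
v -2.803 -0.6 -3.321
v -1.872 -0.374 -3.672
v -2.148 -1.726 -2.308
v -1.217 -1.5 -2.659
v -1.726 -0.824 -2.091
v -2.131 -0.127 -2.716
v -1.889 -1.973 -3.264
v -2.294 -1.276 -3.889
v -1.307 -1.222 -3.636
v -1.207 -0.512 -2.911
v -2.813 -1.588 -3.069
v -2.713 -0.878 -2.344
v -2.395 -0.388 -3.585
v -1.625 -1.712 -2.395
v -1.924 -1.314 -2.061
v -1.377 -1.182 -2.267
v -2.547 -0.243 -3.024
v -2 -0.11 -3.23
v -1.914 -0.375 -2.3
v -2.02 -1.99 -2.75
v -1.473 -1.857 -2.956
v -2.643 -0.918 -3.713
v -2.096 -0.786 -3.919
v -2.106 -1.725 -3.68
v -1.516 -0.754 -3.77
v -1.131 -1.416 -3.175
v -1.526 -1.694 -3.531
v -1.764 -1.284 -3.899
v -1.457 -0.336 -3.344
v -1.072 -0.999 -2.749
v -1.371 -0.601 -2.415
v -1.609 -0.192 -2.783
v -1.125 -0.835 -3.324
v -2.948 -1.101 -3.231
v -2.563 -1.764 -2.636
v -2.411 -1.908 -3.197
v -2.649 -1.499 -3.565
v -2.889 -0.684 -2.805
v -2.504 -1.346 -2.21
v -2.256 -0.816 -2.081
v -2.494 -0.406 -2.449
v -2.895 -1.265 -2.656
f 2 1 4
f 2 4 3
f 4 1 5
f 4 5 3
f 5 1 6
f 5 6 3
f 6 1 7
f 6 7 3
f 7 1 8
f 7 8 3
f 8 1 9
f 8 9 3
f 9 1 10
f 9 10 3
f 10 1 11
f 10 11 3
f 11 1 12
f 11 12 3
f 12 1 13
f 12 13 3
f 13 1 14
f 13 14 3
f 14 1 15
f 14 15 3
f 15 1 16
f 15 16 3
f 16 1 2
f 16 2 3
f 18 20 17
f 21 18 17
f 17 20 19
f 19 21 17
f 18 24 20
f 22 18 21
f 22 24 18
f 20 24 19
f 23 21 19
f 19 24 23
f 23 22 21
f 24 22 23
f 25 62 41
f 62 36 65
f 41 65 30
f 62 65 41
f 25 41 37
f 41 30 42
f 37 42 26
f 41 42 37
f 25 37 46
f 37 26 47
f 46 47 32
f 37 47 46
f 25 46 58
f 46 32 61
f 58 61 35
f 46 61 58
f 25 58 62
f 58 35 66
f 62 66 36
f 58 66 62
f 26 42 53
f 42 30 56
f 53 56 34
f 42 56 53
f 30 65 43
f 65 36 64
f 43 64 29
f 65 64 43
f 36 66 63
f 66 35 59
f 63 59 27
f 66 59 63
f 35 61 60
f 61 32 48
f 60 48 31
f 61 48 60
f 32 47 52
f 47 26 49
f 52 49 33
f 47 49 52
f 28 54 40
f 54 34 55
f 40 55 29
f 54 55 40
f 28 40 38
f 40 29 39
f 38 39 27
f 40 39 38
f 28 38 45
f 38 27 44
f 45 44 31
f 38 44 45
f 28 45 50
f 45 31 51
f 50 51 33
f 45 51 50
f 28 50 54
f 50 33 57
f 54 57 34
f 50 57 54
f 29 55 43
f 55 34 56
f 43 56 30
f 55 56 43
f 27 39 63
f 39 29 64
f 63 64 36
f 39 64 63
f 31 44 60
f 44 27 59
f 60 59 35
f 44 59 60
f 33 51 52
f 51 31 48
f 52 48 32
f 51 48 52
f 34 57 53
f 57 33 49
f 53 49 26
f 57 49 53



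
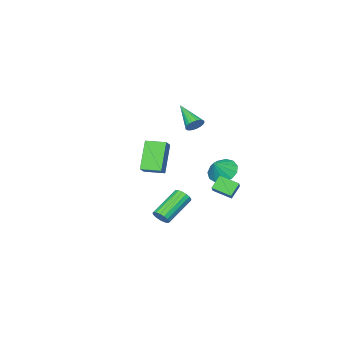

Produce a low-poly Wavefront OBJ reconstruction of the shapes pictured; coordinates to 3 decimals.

v -3.685 -1.29 -4.073
v -3.032 -1.71 -4.62
v -2.855 -1.23 -3.127
v -2.98 -1.183 -4.7
v -3.152 -0.69 -4.58
v -3.493 -0.388 -4.3
v -3.895 -0.372 -3.947
v -4.231 -0.648 -3.634
v -4.394 -1.127 -3.461
v -4.331 -1.659 -3.481
v -4.064 -2.073 -3.69
v -3.677 -2.239 -4.02
v -3.292 -2.103 -4.367
v 4.538 2.078 -3.331
v 4.788 2.277 -2.895
v 3.092 2.221 -1.894
v 2.842 2.022 -2.329
v 4.707 2.488 -3.022
v 3.011 2.431 -2.02
v 4.586 2.604 -3.219
v 2.891 2.548 -2.217
v 4.455 2.6 -3.441
v 2.759 2.544 -2.44
v 4.343 2.477 -3.638
v 2.647 2.42 -2.637
v 4.275 2.262 -3.765
v 2.579 2.205 -2.764
v 4.268 2.005 -3.792
v 2.572 1.948 -2.791
v 4.322 1.765 -3.714
v 2.626 1.708 -2.713
v 4.426 1.597 -3.547
v 2.73 1.54 -2.546
v 4.555 1.539 -3.331
v 2.86 1.482 -2.33
v 4.681 1.604 -3.115
v 2.985 1.548 -2.114
v 4.774 1.779 -2.948
v 3.078 1.722 -1.947
v 4.812 2.022 -2.869
v 3.117 1.965 -1.868
v -3.199 -3.022 -0.825
v -2.684 -2.964 -0.523
v -3.581 -4.598 0.125
v -2.832 -2.845 -0.385
v -3.035 -2.753 -0.314
v -3.264 -2.702 -0.322
v -3.482 -2.7 -0.406
v -3.658 -2.747 -0.553
v -3.763 -2.835 -0.743
v -3.783 -2.952 -0.944
v -3.714 -3.08 -1.128
v -3.566 -3.198 -1.266
v -3.363 -3.29 -1.336
v -3.134 -3.341 -1.329
v -2.916 -3.344 -1.245
v -2.74 -3.297 -1.097
v -2.635 -3.208 -0.908
v -2.615 -3.092 -0.706
v -1.038 0.469 -4.014
v -1.668 0.471 -3.303
v -1.526 1.451 -4.449
v -2.156 1.453 -3.738
v 0.196 1.567 -2.922
v -0.434 1.569 -2.211
v -0.292 2.549 -3.357
v -0.922 2.551 -2.646
v -0.919 -3.13 -3.924
v -1.977 -3.797 -2.263
v -0.25 -2.754 -3.347
v -1.309 -3.421 -1.686
v -0.291 -4.199 -3.954
v -1.35 -4.866 -2.293
v 0.377 -3.823 -3.377
v -0.681 -4.49 -1.716
f 2 1 4
f 2 4 3
f 4 1 5
f 4 5 3
f 5 1 6
f 5 6 3
f 6 1 7
f 6 7 3
f 7 1 8
f 7 8 3
f 8 1 9
f 8 9 3
f 9 1 10
f 9 10 3
f 10 1 11
f 10 11 3
f 11 1 12
f 11 12 3
f 12 1 13
f 12 13 3
f 13 1 2
f 13 2 3
f 15 14 18
f 15 18 16
f 16 18 19
f 16 19 17
f 18 14 20
f 18 20 19
f 19 20 21
f 19 21 17
f 20 14 22
f 20 22 21
f 21 22 23
f 21 23 17
f 22 14 24
f 22 24 23
f 23 24 25
f 23 25 17
f 24 14 26
f 24 26 25
f 25 26 27
f 25 27 17
f 26 14 28
f 26 28 27
f 27 28 29
f 27 29 17
f 28 14 30
f 28 30 29
f 29 30 31
f 29 31 17
f 30 14 32
f 30 32 31
f 31 32 33
f 31 33 17
f 32 14 34
f 32 34 33
f 33 34 35
f 33 35 17
f 34 14 36
f 34 36 35
f 35 36 37
f 35 37 17
f 36 14 38
f 36 38 37
f 37 38 39
f 37 39 17
f 38 14 40
f 38 40 39
f 39 40 41
f 39 41 17
f 40 14 15
f 40 15 41
f 41 15 16
f 41 16 17
f 43 42 45
f 43 45 44
f 45 42 46
f 45 46 44
f 46 42 47
f 46 47 44
f 47 42 48
f 47 48 44
f 48 42 49
f 48 49 44
f 49 42 50
f 49 50 44
f 50 42 51
f 50 51 44
f 51 42 52
f 51 52 44
f 52 42 53
f 52 53 44
f 53 42 54
f 53 54 44
f 54 42 55
f 54 55 44
f 55 42 56
f 55 56 44
f 56 42 57
f 56 57 44
f 57 42 58
f 57 58 44
f 58 42 59
f 58 59 44
f 59 42 43
f 59 43 44
f 61 63 60
f 64 61 60
f 60 63 62
f 62 64 60
f 61 67 63
f 65 61 64
f 65 67 61
f 63 67 62
f 66 64 62
f 62 67 66
f 66 65 64
f 67 65 66
f 69 71 68
f 72 69 68
f 68 71 70
f 70 72 68
f 69 75 71
f 73 69 72
f 73 75 69
f 71 75 70
f 74 72 70
f 70 75 74
f 74 73 72
f 75 73 74



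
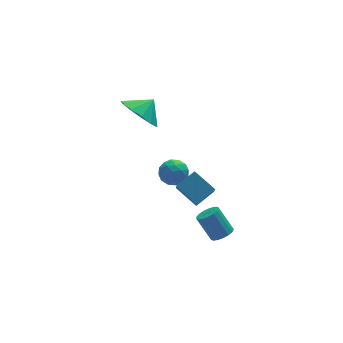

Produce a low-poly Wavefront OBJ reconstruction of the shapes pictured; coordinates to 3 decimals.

v 1.313 -0.685 -1.616
v 1.684 -0.769 -1.01
v 1.616 -1.751 -1.95
v 1.987 -1.835 -1.344
v 1.273 -1.804 -1.325
v 1.086 -1.146 -1.118
v 2.214 -1.374 -1.842
v 2.027 -0.716 -1.635
v 2.241 -1.195 -1.15
v 1.659 -1.461 -0.83
v 1.641 -1.059 -2.13
v 1.059 -1.325 -1.81
v 1.472 -0.634 -1.284
v 1.828 -1.886 -1.676
v 1.408 -1.868 -1.665
v 1.626 -1.918 -1.309
v 1.12 -0.855 -1.347
v 1.338 -0.904 -0.991
v 1.097 -1.513 -1.176
v 1.962 -1.616 -1.969
v 2.18 -1.665 -1.613
v 1.674 -0.602 -1.651
v 1.892 -0.652 -1.295
v 2.203 -1.007 -1.784
v 2.017 -0.934 -1.01
v 2.195 -1.56 -1.206
v 2.329 -1.289 -1.499
v 2.219 -0.902 -1.377
v 1.675 -1.09 -0.822
v 1.853 -1.716 -1.018
v 1.434 -1.698 -1.007
v 1.324 -1.311 -0.886
v 2.003 -1.34 -0.904
v 1.447 -0.804 -1.942
v 1.625 -1.43 -2.138
v 1.976 -1.209 -2.074
v 1.866 -0.822 -1.953
v 1.105 -0.96 -1.754
v 1.283 -1.586 -1.95
v 1.081 -1.618 -1.583
v 0.971 -1.231 -1.461
v 1.297 -1.18 -2.056
v 1.068 1.753 0.269
v 1.726 1.921 -0.57
v 1.832 1.967 0.911
v 1.469 2.459 -0.443
v 1.086 2.772 -0.09
v 0.696 2.762 0.378
v 0.425 2.432 0.811
v 0.358 1.886 1.072
v 0.516 1.299 1.079
v 0.849 0.855 0.828
v 1.252 0.697 0.4
v 1.597 0.875 -0.069
v 1.773 1.331 -0.431
v 2.899 -4.061 -3.719
v 3.335 -3.71 -3.736
v 2.878 -3.089 -2.677
v 2.441 -3.439 -2.661
v 3.15 -3.589 -3.887
v 2.693 -2.968 -2.829
v 2.907 -3.576 -4
v 2.45 -2.955 -2.941
v 2.662 -3.674 -4.048
v 2.205 -3.053 -2.99
v 2.472 -3.86 -4.021
v 2.014 -3.239 -2.963
v 2.379 -4.093 -3.925
v 1.921 -3.471 -2.866
v 2.405 -4.318 -3.782
v 1.948 -3.696 -2.723
v 2.544 -4.484 -3.624
v 2.087 -3.863 -2.565
v 2.765 -4.553 -3.488
v 2.307 -3.932 -2.43
v 3.016 -4.509 -3.406
v 2.559 -3.888 -2.347
v 3.24 -4.363 -3.395
v 2.783 -3.742 -2.336
v 3.386 -4.147 -3.458
v 2.929 -3.526 -2.399
v 3.421 -3.912 -3.581
v 2.963 -3.291 -2.522
v 1.067 -3.315 -0.475
v 1.973 -3.062 0.034
v 1.457 -2.14 -1.754
v 2.363 -1.887 -1.245
v 1.677 -4.213 -1.115
v 2.583 -3.96 -0.606
v 2.067 -3.038 -2.394
v 2.973 -2.785 -1.885
f 1 38 17
f 38 12 41
f 17 41 6
f 38 41 17
f 1 17 13
f 17 6 18
f 13 18 2
f 17 18 13
f 1 13 22
f 13 2 23
f 22 23 8
f 13 23 22
f 1 22 34
f 22 8 37
f 34 37 11
f 22 37 34
f 1 34 38
f 34 11 42
f 38 42 12
f 34 42 38
f 2 18 29
f 18 6 32
f 29 32 10
f 18 32 29
f 6 41 19
f 41 12 40
f 19 40 5
f 41 40 19
f 12 42 39
f 42 11 35
f 39 35 3
f 42 35 39
f 11 37 36
f 37 8 24
f 36 24 7
f 37 24 36
f 8 23 28
f 23 2 25
f 28 25 9
f 23 25 28
f 4 30 16
f 30 10 31
f 16 31 5
f 30 31 16
f 4 16 14
f 16 5 15
f 14 15 3
f 16 15 14
f 4 14 21
f 14 3 20
f 21 20 7
f 14 20 21
f 4 21 26
f 21 7 27
f 26 27 9
f 21 27 26
f 4 26 30
f 26 9 33
f 30 33 10
f 26 33 30
f 5 31 19
f 31 10 32
f 19 32 6
f 31 32 19
f 3 15 39
f 15 5 40
f 39 40 12
f 15 40 39
f 7 20 36
f 20 3 35
f 36 35 11
f 20 35 36
f 9 27 28
f 27 7 24
f 28 24 8
f 27 24 28
f 10 33 29
f 33 9 25
f 29 25 2
f 33 25 29
f 44 43 46
f 44 46 45
f 46 43 47
f 46 47 45
f 47 43 48
f 47 48 45
f 48 43 49
f 48 49 45
f 49 43 50
f 49 50 45
f 50 43 51
f 50 51 45
f 51 43 52
f 51 52 45
f 52 43 53
f 52 53 45
f 53 43 54
f 53 54 45
f 54 43 55
f 54 55 45
f 55 43 44
f 55 44 45
f 57 56 60
f 57 60 58
f 58 60 61
f 58 61 59
f 60 56 62
f 60 62 61
f 61 62 63
f 61 63 59
f 62 56 64
f 62 64 63
f 63 64 65
f 63 65 59
f 64 56 66
f 64 66 65
f 65 66 67
f 65 67 59
f 66 56 68
f 66 68 67
f 67 68 69
f 67 69 59
f 68 56 70
f 68 70 69
f 69 70 71
f 69 71 59
f 70 56 72
f 70 72 71
f 71 72 73
f 71 73 59
f 72 56 74
f 72 74 73
f 73 74 75
f 73 75 59
f 74 56 76
f 74 76 75
f 75 76 77
f 75 77 59
f 76 56 78
f 76 78 77
f 77 78 79
f 77 79 59
f 78 56 80
f 78 80 79
f 79 80 81
f 79 81 59
f 80 56 82
f 80 82 81
f 81 82 83
f 81 83 59
f 82 56 57
f 82 57 83
f 83 57 58
f 83 58 59
f 85 87 84
f 88 85 84
f 84 87 86
f 86 88 84
f 85 91 87
f 89 85 88
f 89 91 85
f 87 91 86
f 90 88 86
f 86 91 90
f 90 89 88
f 91 89 90



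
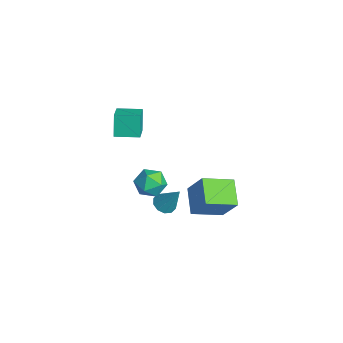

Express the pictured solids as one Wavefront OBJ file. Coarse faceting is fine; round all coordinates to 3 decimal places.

v -2.537 -1.556 1.739
v -3.09 -1.367 3.077
v -2.036 -0.206 1.755
v -2.589 -0.017 3.092
v -1.191 -2.063 2.368
v -1.744 -1.874 3.705
v -0.69 -0.713 2.383
v -1.243 -0.524 3.721
v 0.259 0.366 -2.899
v 0.906 0.162 -3.139
v 1.041 0.994 -1.321
v 0.836 0.582 -3.271
v 0.546 0.919 -3.261
v 0.146 1.045 -3.113
v -0.211 0.911 -2.883
v -0.389 0.57 -2.659
v -0.319 0.151 -2.527
v -0.028 -0.186 -2.537
v 0.372 -0.312 -2.686
v 0.729 -0.179 -2.915
v -0.402 3.991 -5.56
v -0.42 2.099 -4.942
v -1.965 4.282 -4.717
v -1.984 2.39 -4.099
v 0.604 4.53 -3.881
v 0.585 2.638 -3.263
v -0.96 4.821 -3.038
v -0.978 2.929 -2.42
v 0.378 0.148 0.084
v 1.305 -0.112 -0.217
v -0.265 -0.908 -0.983
v 0.662 -1.168 -1.284
v 0.341 -1.423 -0.362
v 0.739 -0.77 0.298
v 0.301 -0.25 -1.498
v 0.699 0.403 -0.838
v 1.258 -0.359 -1.195
v 1.283 -1.083 -0.493
v -0.243 0.063 -0.707
v -0.218 -0.661 -0.005
f 2 4 1
f 5 2 1
f 1 4 3
f 3 5 1
f 2 8 4
f 6 2 5
f 6 8 2
f 4 8 3
f 7 5 3
f 3 8 7
f 7 6 5
f 8 6 7
f 10 9 12
f 10 12 11
f 12 9 13
f 12 13 11
f 13 9 14
f 13 14 11
f 14 9 15
f 14 15 11
f 15 9 16
f 15 16 11
f 16 9 17
f 16 17 11
f 17 9 18
f 17 18 11
f 18 9 19
f 18 19 11
f 19 9 20
f 19 20 11
f 20 9 10
f 20 10 11
f 22 24 21
f 25 22 21
f 21 24 23
f 23 25 21
f 22 28 24
f 26 22 25
f 26 28 22
f 24 28 23
f 27 25 23
f 23 28 27
f 27 26 25
f 28 26 27
f 29 40 34
f 29 34 30
f 29 30 36
f 29 36 39
f 29 39 40
f 30 34 38
f 34 40 33
f 40 39 31
f 39 36 35
f 36 30 37
f 32 38 33
f 32 33 31
f 32 31 35
f 32 35 37
f 32 37 38
f 33 38 34
f 31 33 40
f 35 31 39
f 37 35 36
f 38 37 30



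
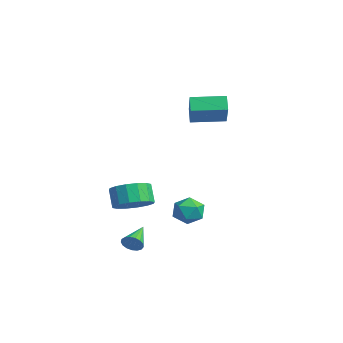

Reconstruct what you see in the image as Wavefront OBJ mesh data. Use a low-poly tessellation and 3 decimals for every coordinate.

v 1.986 -2.323 -0.866
v 2.757 -2.803 -0.36
v 2.145 -2.757 0.613
v 1.374 -2.277 0.106
v 2.866 -2.278 -0.315
v 2.255 -2.232 0.658
v 2.74 -1.765 -0.419
v 2.129 -1.719 0.554
v 2.412 -1.401 -0.642
v 1.801 -1.356 0.331
v 1.969 -1.285 -0.925
v 1.358 -1.239 0.048
v 1.531 -1.446 -1.193
v 0.92 -1.401 -0.22
v 1.215 -1.843 -1.373
v 0.603 -1.797 -0.4
v 1.105 -2.368 -1.418
v 0.494 -2.322 -0.445
v 1.231 -2.881 -1.314
v 0.62 -2.835 -0.341
v 1.559 -3.244 -1.091
v 0.948 -3.199 -0.118
v 2.002 -3.361 -0.808
v 1.391 -3.315 0.165
v 2.44 -3.199 -0.54
v 1.829 -3.154 0.433
v -2.941 2.511 2.525
v -3.543 2.687 3.265
v -2.351 4.284 2.582
v -2.953 4.461 3.323
v -1.527 1.999 3.797
v -2.129 2.176 4.538
v -0.937 3.773 3.855
v -1.539 3.949 4.595
v 4.272 -3.209 -2.427
v 4.577 -3.168 -1.947
v 3.248 -2.291 -1.853
v 4.672 -2.965 -2.103
v 4.675 -2.818 -2.333
v 4.586 -2.761 -2.584
v 4.425 -2.806 -2.799
v 4.228 -2.944 -2.929
v 4.042 -3.143 -2.944
v 3.908 -3.356 -2.84
v 3.858 -3.537 -2.642
v 3.902 -3.642 -2.394
v 4.031 -3.648 -2.153
v 4.215 -3.553 -1.976
v 4.413 -3.38 -1.901
v 2.573 0.382 -0.856
v 2.999 0.62 -1.592
v 3.561 -0.62 -0.608
v 3.987 -0.382 -1.344
v 3.969 0.162 -0.648
v 3.358 0.781 -0.801
v 3.202 -0.781 -1.399
v 2.591 -0.162 -1.552
v 3.388 -0.098 -1.927
v 3.862 0.484 -1.463
v 2.698 -0.484 -0.737
v 3.172 0.098 -0.273
f 2 1 5
f 2 5 3
f 3 5 6
f 3 6 4
f 5 1 7
f 5 7 6
f 6 7 8
f 6 8 4
f 7 1 9
f 7 9 8
f 8 9 10
f 8 10 4
f 9 1 11
f 9 11 10
f 10 11 12
f 10 12 4
f 11 1 13
f 11 13 12
f 12 13 14
f 12 14 4
f 13 1 15
f 13 15 14
f 14 15 16
f 14 16 4
f 15 1 17
f 15 17 16
f 16 17 18
f 16 18 4
f 17 1 19
f 17 19 18
f 18 19 20
f 18 20 4
f 19 1 21
f 19 21 20
f 20 21 22
f 20 22 4
f 21 1 23
f 21 23 22
f 22 23 24
f 22 24 4
f 23 1 25
f 23 25 24
f 24 25 26
f 24 26 4
f 25 1 2
f 25 2 26
f 26 2 3
f 26 3 4
f 28 30 27
f 31 28 27
f 27 30 29
f 29 31 27
f 28 34 30
f 32 28 31
f 32 34 28
f 30 34 29
f 33 31 29
f 29 34 33
f 33 32 31
f 34 32 33
f 36 35 38
f 36 38 37
f 38 35 39
f 38 39 37
f 39 35 40
f 39 40 37
f 40 35 41
f 40 41 37
f 41 35 42
f 41 42 37
f 42 35 43
f 42 43 37
f 43 35 44
f 43 44 37
f 44 35 45
f 44 45 37
f 45 35 46
f 45 46 37
f 46 35 47
f 46 47 37
f 47 35 48
f 47 48 37
f 48 35 49
f 48 49 37
f 49 35 36
f 49 36 37
f 50 61 55
f 50 55 51
f 50 51 57
f 50 57 60
f 50 60 61
f 51 55 59
f 55 61 54
f 61 60 52
f 60 57 56
f 57 51 58
f 53 59 54
f 53 54 52
f 53 52 56
f 53 56 58
f 53 58 59
f 54 59 55
f 52 54 61
f 56 52 60
f 58 56 57
f 59 58 51



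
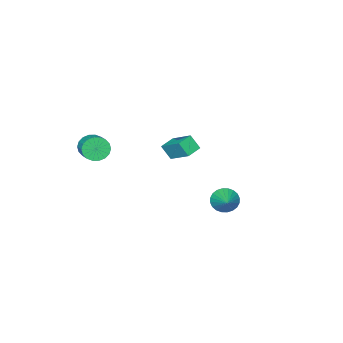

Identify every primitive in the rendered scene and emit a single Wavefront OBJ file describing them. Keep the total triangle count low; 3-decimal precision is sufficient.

v -4.416 -3.94 -1.522
v -4.334 -2.496 -0.573
v -4.599 -3.382 -2.356
v -4.517 -1.938 -1.407
v -3.463 -3.882 -1.693
v -3.381 -2.438 -0.744
v -3.646 -3.324 -2.527
v -3.564 -1.88 -1.578
v -1.163 3.104 -1.464
v -0.785 3.235 -2.122
v -0.337 4.076 -0.796
v -1.006 3.436 -2.141
v -1.252 3.587 -2.057
v -1.484 3.665 -1.883
v -1.668 3.657 -1.645
v -1.774 3.565 -1.379
v -1.787 3.403 -1.127
v -1.706 3.195 -0.926
v -1.542 2.974 -0.806
v -1.32 2.772 -0.787
v -1.074 2.621 -0.871
v -0.842 2.543 -1.046
v -0.659 2.551 -1.284
v -0.552 2.643 -1.549
v -0.539 2.805 -1.801
v -0.62 3.013 -2.003
v 1.32 -4.208 0.388
v 1.697 -4.083 -0.283
v 2.217 -3.167 0.18
v 1.84 -3.292 0.852
v 1.406 -3.897 -0.322
v 1.927 -2.982 0.141
v 1.098 -3.774 -0.22
v 1.618 -2.858 0.243
v 0.834 -3.736 0.002
v 1.354 -2.821 0.465
v 0.666 -3.791 0.3
v 1.186 -2.876 0.763
v 0.628 -3.929 0.616
v 1.148 -3.014 1.079
v 0.726 -4.123 0.887
v 1.247 -3.207 1.35
v 0.943 -4.333 1.06
v 1.463 -3.417 1.523
v 1.233 -4.518 1.099
v 1.754 -3.603 1.562
v 1.542 -4.642 0.997
v 2.062 -3.726 1.46
v 1.806 -4.679 0.775
v 2.326 -3.764 1.238
v 1.974 -4.624 0.477
v 2.494 -3.709 0.94
v 2.012 -4.486 0.161
v 2.532 -3.571 0.624
v 1.913 -4.293 -0.11
v 2.434 -3.377 0.353
f 2 4 1
f 5 2 1
f 1 4 3
f 3 5 1
f 2 8 4
f 6 2 5
f 6 8 2
f 4 8 3
f 7 5 3
f 3 8 7
f 7 6 5
f 8 6 7
f 10 9 12
f 10 12 11
f 12 9 13
f 12 13 11
f 13 9 14
f 13 14 11
f 14 9 15
f 14 15 11
f 15 9 16
f 15 16 11
f 16 9 17
f 16 17 11
f 17 9 18
f 17 18 11
f 18 9 19
f 18 19 11
f 19 9 20
f 19 20 11
f 20 9 21
f 20 21 11
f 21 9 22
f 21 22 11
f 22 9 23
f 22 23 11
f 23 9 24
f 23 24 11
f 24 9 25
f 24 25 11
f 25 9 26
f 25 26 11
f 26 9 10
f 26 10 11
f 28 27 31
f 28 31 29
f 29 31 32
f 29 32 30
f 31 27 33
f 31 33 32
f 32 33 34
f 32 34 30
f 33 27 35
f 33 35 34
f 34 35 36
f 34 36 30
f 35 27 37
f 35 37 36
f 36 37 38
f 36 38 30
f 37 27 39
f 37 39 38
f 38 39 40
f 38 40 30
f 39 27 41
f 39 41 40
f 40 41 42
f 40 42 30
f 41 27 43
f 41 43 42
f 42 43 44
f 42 44 30
f 43 27 45
f 43 45 44
f 44 45 46
f 44 46 30
f 45 27 47
f 45 47 46
f 46 47 48
f 46 48 30
f 47 27 49
f 47 49 48
f 48 49 50
f 48 50 30
f 49 27 51
f 49 51 50
f 50 51 52
f 50 52 30
f 51 27 53
f 51 53 52
f 52 53 54
f 52 54 30
f 53 27 55
f 53 55 54
f 54 55 56
f 54 56 30
f 55 27 28
f 55 28 56
f 56 28 29
f 56 29 30



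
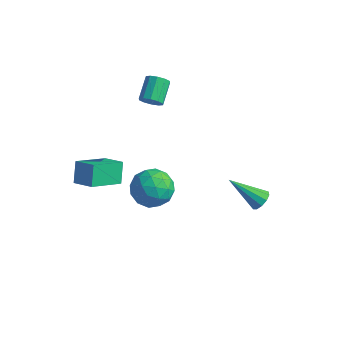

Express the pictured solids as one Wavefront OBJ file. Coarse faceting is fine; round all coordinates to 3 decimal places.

v 4.464 1.735 -1.69
v 4.904 1.573 -1.24
v 2.876 1.145 -0.35
v 4.807 1.959 -1.186
v 4.578 2.26 -1.324
v 4.306 2.359 -1.602
v 4.094 2.221 -1.914
v 4.024 1.897 -2.14
v 4.121 1.511 -2.195
v 4.349 1.211 -2.057
v 4.621 1.111 -1.778
v 4.833 1.249 -1.467
v 0.118 -1.275 0.027
v 1.163 -1.289 0.614
v -0.143 -3.151 0.446
v 0.902 -3.165 1.033
v -0.028 -2.553 1.478
v 0.134 -1.394 1.22
v 0.886 -3.046 -0.16
v 1.048 -1.887 -0.418
v 1.638 -2.384 0.499
v 1.073 -2.08 1.511
v -0.053 -2.36 -0.451
v -0.618 -2.056 0.561
v 0.664 -1.117 0.284
v 0.356 -3.323 0.776
v -0.19 -2.963 1.038
v 0.424 -2.971 1.383
v 0.059 -1.179 0.64
v 0.673 -1.188 0.985
v -0.027 -1.93 1.493
v 0.347 -3.252 0.075
v 0.961 -3.261 0.42
v 0.596 -1.469 -0.323
v 1.21 -1.477 0.022
v 1.047 -2.51 -0.433
v 1.557 -1.769 0.561
v 1.403 -2.872 0.807
v 1.394 -2.802 0.106
v 1.489 -2.121 -0.046
v 1.225 -1.591 1.156
v 1.071 -2.693 1.402
v 0.525 -2.333 1.664
v 0.62 -1.652 1.512
v 1.504 -2.234 1.089
v -0.051 -1.747 -0.342
v -0.205 -2.849 -0.096
v 0.4 -2.788 -0.452
v 0.495 -2.107 -0.604
v -0.383 -1.568 0.253
v -0.537 -2.671 0.499
v -0.469 -2.319 1.106
v -0.374 -1.638 0.954
v -0.484 -2.206 -0.029
v -2.515 1.918 2.47
v -1.87 2.065 2.577
v -2.26 3.249 3.298
v -2.905 3.102 3.19
v -1.985 2.244 2.221
v -2.375 3.428 2.942
v -2.302 2.298 1.961
v -2.692 3.482 2.681
v -2.7 2.207 1.894
v -3.09 3.391 2.615
v -3.028 2.006 2.048
v -3.418 3.19 2.768
v -3.16 1.771 2.362
v -3.55 2.955 3.083
v -3.045 1.592 2.718
v -3.435 2.776 3.439
v -2.728 1.538 2.979
v -3.118 2.722 3.699
v -2.33 1.629 3.045
v -2.72 2.813 3.766
v -2.002 1.83 2.892
v -2.392 3.014 3.612
v -2.908 -4.177 0.576
v -3.285 -3.485 1.585
v -2.397 -2.43 -0.431
v -2.774 -1.738 0.577
v -1.726 -4.242 1.063
v -2.103 -3.55 2.071
v -1.215 -2.495 0.055
v -1.592 -1.803 1.064
f 2 1 4
f 2 4 3
f 4 1 5
f 4 5 3
f 5 1 6
f 5 6 3
f 6 1 7
f 6 7 3
f 7 1 8
f 7 8 3
f 8 1 9
f 8 9 3
f 9 1 10
f 9 10 3
f 10 1 11
f 10 11 3
f 11 1 12
f 11 12 3
f 12 1 2
f 12 2 3
f 13 50 29
f 50 24 53
f 29 53 18
f 50 53 29
f 13 29 25
f 29 18 30
f 25 30 14
f 29 30 25
f 13 25 34
f 25 14 35
f 34 35 20
f 25 35 34
f 13 34 46
f 34 20 49
f 46 49 23
f 34 49 46
f 13 46 50
f 46 23 54
f 50 54 24
f 46 54 50
f 14 30 41
f 30 18 44
f 41 44 22
f 30 44 41
f 18 53 31
f 53 24 52
f 31 52 17
f 53 52 31
f 24 54 51
f 54 23 47
f 51 47 15
f 54 47 51
f 23 49 48
f 49 20 36
f 48 36 19
f 49 36 48
f 20 35 40
f 35 14 37
f 40 37 21
f 35 37 40
f 16 42 28
f 42 22 43
f 28 43 17
f 42 43 28
f 16 28 26
f 28 17 27
f 26 27 15
f 28 27 26
f 16 26 33
f 26 15 32
f 33 32 19
f 26 32 33
f 16 33 38
f 33 19 39
f 38 39 21
f 33 39 38
f 16 38 42
f 38 21 45
f 42 45 22
f 38 45 42
f 17 43 31
f 43 22 44
f 31 44 18
f 43 44 31
f 15 27 51
f 27 17 52
f 51 52 24
f 27 52 51
f 19 32 48
f 32 15 47
f 48 47 23
f 32 47 48
f 21 39 40
f 39 19 36
f 40 36 20
f 39 36 40
f 22 45 41
f 45 21 37
f 41 37 14
f 45 37 41
f 56 55 59
f 56 59 57
f 57 59 60
f 57 60 58
f 59 55 61
f 59 61 60
f 60 61 62
f 60 62 58
f 61 55 63
f 61 63 62
f 62 63 64
f 62 64 58
f 63 55 65
f 63 65 64
f 64 65 66
f 64 66 58
f 65 55 67
f 65 67 66
f 66 67 68
f 66 68 58
f 67 55 69
f 67 69 68
f 68 69 70
f 68 70 58
f 69 55 71
f 69 71 70
f 70 71 72
f 70 72 58
f 71 55 73
f 71 73 72
f 72 73 74
f 72 74 58
f 73 55 75
f 73 75 74
f 74 75 76
f 74 76 58
f 75 55 56
f 75 56 76
f 76 56 57
f 76 57 58
f 78 80 77
f 81 78 77
f 77 80 79
f 79 81 77
f 78 84 80
f 82 78 81
f 82 84 78
f 80 84 79
f 83 81 79
f 79 84 83
f 83 82 81
f 84 82 83



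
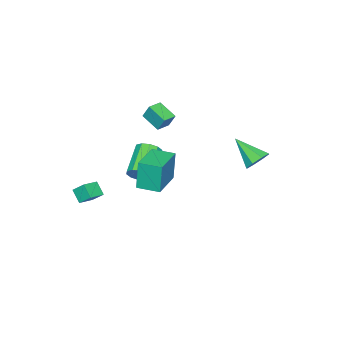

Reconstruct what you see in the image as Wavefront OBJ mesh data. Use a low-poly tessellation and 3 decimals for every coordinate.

v 2.841 -0.04 -0.579
v 2.646 -0.038 1.281
v 2.51 1.278 -0.615
v 2.315 1.281 1.245
v 4.885 0.479 -0.365
v 4.69 0.482 1.495
v 4.554 1.798 -0.401
v 4.359 1.8 1.459
v -3.69 -4.308 -0.493
v -3.667 -3.826 0.462
v -3.46 -3.087 -1.115
v -3.437 -2.604 -0.16
v -2.763 -4.456 -0.44
v -2.74 -3.973 0.515
v -2.533 -3.234 -1.062
v -2.51 -2.752 -0.107
v 2.267 -1.139 -1.498
v 2.707 -1.318 -0.867
v 0.993 -1.879 0.169
v 0.553 -1.701 -0.462
v 2.575 -0.849 -0.831
v 0.861 -1.41 0.205
v 2.325 -0.491 -1.05
v 0.611 -1.053 -0.014
v 2.053 -0.381 -1.44
v 0.339 -0.942 -0.404
v 1.863 -0.56 -1.853
v 0.149 -1.122 -0.817
v 1.827 -0.961 -2.129
v 0.113 -1.522 -1.093
v 1.959 -1.43 -2.165
v 0.245 -1.991 -1.129
v 2.209 -1.787 -1.946
v 0.495 -2.349 -0.91
v 2.481 -1.898 -1.556
v 0.767 -2.459 -0.52
v 2.671 -1.718 -1.143
v 0.957 -2.28 -0.107
v 2.977 -4.371 -3.307
v 2.886 -3.65 -2.635
v 3.254 -3.711 -3.977
v 3.162 -2.99 -3.305
v 4.018 -4.51 -3.015
v 3.926 -3.789 -2.343
v 4.294 -3.85 -3.685
v 4.203 -3.129 -3.013
v -1.261 4.339 -0.224
v -0.934 3.843 -0.845
v -1.399 2.761 0.964
v -0.469 4.097 -0.454
v -0.468 4.492 0.072
v -0.932 4.798 0.425
v -1.588 4.835 0.398
v -2.053 4.582 0.007
v -2.054 4.186 -0.519
v -1.591 3.88 -0.872
f 2 4 1
f 5 2 1
f 1 4 3
f 3 5 1
f 2 8 4
f 6 2 5
f 6 8 2
f 4 8 3
f 7 5 3
f 3 8 7
f 7 6 5
f 8 6 7
f 10 12 9
f 13 10 9
f 9 12 11
f 11 13 9
f 10 16 12
f 14 10 13
f 14 16 10
f 12 16 11
f 15 13 11
f 11 16 15
f 15 14 13
f 16 14 15
f 18 17 21
f 18 21 19
f 19 21 22
f 19 22 20
f 21 17 23
f 21 23 22
f 22 23 24
f 22 24 20
f 23 17 25
f 23 25 24
f 24 25 26
f 24 26 20
f 25 17 27
f 25 27 26
f 26 27 28
f 26 28 20
f 27 17 29
f 27 29 28
f 28 29 30
f 28 30 20
f 29 17 31
f 29 31 30
f 30 31 32
f 30 32 20
f 31 17 33
f 31 33 32
f 32 33 34
f 32 34 20
f 33 17 35
f 33 35 34
f 34 35 36
f 34 36 20
f 35 17 37
f 35 37 36
f 36 37 38
f 36 38 20
f 37 17 18
f 37 18 38
f 38 18 19
f 38 19 20
f 40 42 39
f 43 40 39
f 39 42 41
f 41 43 39
f 40 46 42
f 44 40 43
f 44 46 40
f 42 46 41
f 45 43 41
f 41 46 45
f 45 44 43
f 46 44 45
f 48 47 50
f 48 50 49
f 50 47 51
f 50 51 49
f 51 47 52
f 51 52 49
f 52 47 53
f 52 53 49
f 53 47 54
f 53 54 49
f 54 47 55
f 54 55 49
f 55 47 56
f 55 56 49
f 56 47 48
f 56 48 49



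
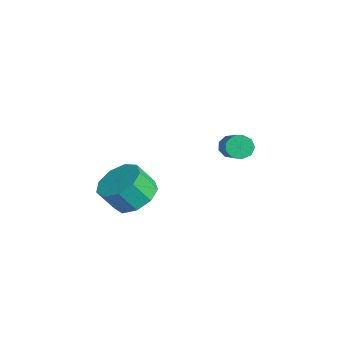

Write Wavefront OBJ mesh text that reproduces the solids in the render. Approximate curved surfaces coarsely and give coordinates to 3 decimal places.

v -1.476 1.072 0.4
v -1.201 1.058 -0.041
v 0.511 0.674 1.038
v 0.236 0.688 1.48
v -1.208 1.389 0.088
v 0.504 1.006 1.167
v -1.34 1.572 0.363
v 0.372 1.189 1.442
v -1.536 1.521 0.655
v 0.176 1.138 1.734
v -1.704 1.26 0.829
v 0.008 0.876 1.908
v -1.765 0.91 0.802
v -0.053 0.527 1.881
v -1.691 0.636 0.587
v 0.021 0.253 1.666
v -1.517 0.566 0.285
v 0.196 0.183 1.364
v -1.323 0.733 0.037
v 0.389 0.349 1.116
v -0.386 -2.883 -0.674
v 0.494 -3.14 -0.762
v 0.405 -3.753 0.147
v -0.474 -3.497 0.234
v 0.455 -2.618 -0.413
v 0.367 -3.231 0.496
v 0.024 -2.22 -0.186
v -0.065 -2.833 0.722
v -0.599 -2.132 -0.188
v -0.688 -2.746 0.721
v -1.123 -2.396 -0.418
v -1.211 -3.01 0.491
v -1.301 -2.888 -0.767
v -1.39 -3.502 0.142
v -1.051 -3.378 -1.073
v -1.14 -3.991 -0.165
v -0.49 -3.636 -1.193
v -0.578 -4.25 -0.284
v 0.12 -3.542 -1.07
v 0.031 -4.156 -0.161
f 2 1 5
f 2 5 3
f 3 5 6
f 3 6 4
f 5 1 7
f 5 7 6
f 6 7 8
f 6 8 4
f 7 1 9
f 7 9 8
f 8 9 10
f 8 10 4
f 9 1 11
f 9 11 10
f 10 11 12
f 10 12 4
f 11 1 13
f 11 13 12
f 12 13 14
f 12 14 4
f 13 1 15
f 13 15 14
f 14 15 16
f 14 16 4
f 15 1 17
f 15 17 16
f 16 17 18
f 16 18 4
f 17 1 19
f 17 19 18
f 18 19 20
f 18 20 4
f 19 1 2
f 19 2 20
f 20 2 3
f 20 3 4
f 22 21 25
f 22 25 23
f 23 25 26
f 23 26 24
f 25 21 27
f 25 27 26
f 26 27 28
f 26 28 24
f 27 21 29
f 27 29 28
f 28 29 30
f 28 30 24
f 29 21 31
f 29 31 30
f 30 31 32
f 30 32 24
f 31 21 33
f 31 33 32
f 32 33 34
f 32 34 24
f 33 21 35
f 33 35 34
f 34 35 36
f 34 36 24
f 35 21 37
f 35 37 36
f 36 37 38
f 36 38 24
f 37 21 39
f 37 39 38
f 38 39 40
f 38 40 24
f 39 21 22
f 39 22 40
f 40 22 23
f 40 23 24



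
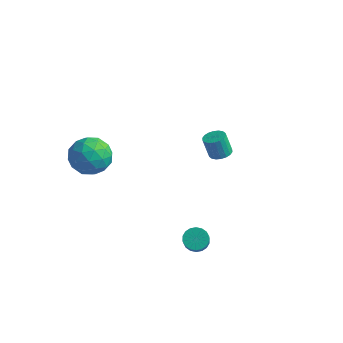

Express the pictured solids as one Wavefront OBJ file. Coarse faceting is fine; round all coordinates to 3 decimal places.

v 2.74 -3.22 -1.691
v 3.234 -3.441 -2.086
v 3.734 -4.221 -1.023
v 3.24 -4 -0.629
v 3.352 -3.196 -1.962
v 3.852 -3.977 -0.9
v 3.349 -2.957 -1.785
v 3.849 -3.737 -0.722
v 3.225 -2.769 -1.589
v 3.725 -3.55 -0.526
v 3.005 -2.671 -1.413
v 3.505 -3.451 -0.35
v 2.733 -2.682 -1.293
v 3.233 -3.462 -0.23
v 2.462 -2.799 -1.251
v 2.962 -3.579 -0.188
v 2.246 -2.999 -1.297
v 2.746 -3.779 -0.234
v 2.128 -3.243 -1.42
v 2.628 -4.024 -0.358
v 2.131 -3.483 -1.598
v 2.631 -4.263 -0.535
v 2.255 -3.67 -1.794
v 2.755 -4.451 -0.731
v 2.475 -3.769 -1.97
v 2.975 -4.549 -0.907
v 2.747 -3.758 -2.09
v 3.247 -4.538 -1.027
v 3.018 -3.641 -2.132
v 3.518 -4.421 -1.069
v -0.061 3.134 -0.71
v 0.502 3.398 -0.52
v 0.124 3.309 0.721
v -0.439 3.046 0.53
v 0.332 3.629 -0.555
v -0.046 3.54 0.685
v 0.083 3.762 -0.621
v -0.294 3.673 0.619
v -0.193 3.771 -0.705
v -0.571 3.682 0.536
v -0.444 3.654 -0.79
v -0.822 3.565 0.451
v -0.619 3.434 -0.859
v -0.996 3.345 0.382
v -0.683 3.155 -0.898
v -1.061 3.066 0.343
v -0.624 2.871 -0.901
v -1.002 2.782 0.34
v -0.454 2.64 -0.865
v -0.832 2.551 0.375
v -0.206 2.507 -0.799
v -0.583 2.418 0.441
v 0.071 2.498 -0.716
v -0.307 2.409 0.525
v 0.322 2.615 -0.631
v -0.056 2.526 0.61
v 0.496 2.835 -0.562
v 0.119 2.746 0.679
v 0.561 3.114 -0.523
v 0.183 3.025 0.718
v -4.016 -3.142 3.085
v -3.458 -2.36 2.316
v -3.822 -4.6 1.744
v -3.264 -3.818 0.975
v -2.699 -4.175 2.008
v -2.819 -3.273 2.837
v -4.461 -3.687 1.223
v -4.581 -2.785 2.052
v -3.733 -2.697 1.165
v -2.643 -2.999 1.651
v -4.637 -3.961 2.409
v -3.547 -4.263 2.895
v -3.754 -2.623 2.818
v -3.526 -4.337 1.242
v -3.194 -4.546 1.849
v -2.866 -4.087 1.397
v -3.378 -3.16 3.124
v -3.05 -2.7 2.673
v -2.604 -3.767 2.492
v -4.23 -4.26 1.387
v -3.902 -3.8 0.936
v -4.414 -2.873 2.663
v -4.086 -2.414 2.211
v -4.676 -3.193 1.568
v -3.587 -2.362 1.69
v -3.473 -3.219 0.902
v -4.177 -3.141 1.047
v -4.248 -2.612 1.535
v -2.947 -2.539 1.975
v -2.833 -3.396 1.187
v -2.501 -3.605 1.794
v -2.571 -3.076 2.281
v -3.109 -2.737 1.299
v -4.447 -3.564 2.873
v -4.333 -4.421 2.085
v -4.709 -3.884 1.779
v -4.779 -3.355 2.266
v -3.807 -3.741 3.158
v -3.693 -4.598 2.37
v -3.032 -4.348 2.525
v -3.103 -3.819 3.013
v -4.171 -4.223 2.761
f 2 1 5
f 2 5 3
f 3 5 6
f 3 6 4
f 5 1 7
f 5 7 6
f 6 7 8
f 6 8 4
f 7 1 9
f 7 9 8
f 8 9 10
f 8 10 4
f 9 1 11
f 9 11 10
f 10 11 12
f 10 12 4
f 11 1 13
f 11 13 12
f 12 13 14
f 12 14 4
f 13 1 15
f 13 15 14
f 14 15 16
f 14 16 4
f 15 1 17
f 15 17 16
f 16 17 18
f 16 18 4
f 17 1 19
f 17 19 18
f 18 19 20
f 18 20 4
f 19 1 21
f 19 21 20
f 20 21 22
f 20 22 4
f 21 1 23
f 21 23 22
f 22 23 24
f 22 24 4
f 23 1 25
f 23 25 24
f 24 25 26
f 24 26 4
f 25 1 27
f 25 27 26
f 26 27 28
f 26 28 4
f 27 1 29
f 27 29 28
f 28 29 30
f 28 30 4
f 29 1 2
f 29 2 30
f 30 2 3
f 30 3 4
f 32 31 35
f 32 35 33
f 33 35 36
f 33 36 34
f 35 31 37
f 35 37 36
f 36 37 38
f 36 38 34
f 37 31 39
f 37 39 38
f 38 39 40
f 38 40 34
f 39 31 41
f 39 41 40
f 40 41 42
f 40 42 34
f 41 31 43
f 41 43 42
f 42 43 44
f 42 44 34
f 43 31 45
f 43 45 44
f 44 45 46
f 44 46 34
f 45 31 47
f 45 47 46
f 46 47 48
f 46 48 34
f 47 31 49
f 47 49 48
f 48 49 50
f 48 50 34
f 49 31 51
f 49 51 50
f 50 51 52
f 50 52 34
f 51 31 53
f 51 53 52
f 52 53 54
f 52 54 34
f 53 31 55
f 53 55 54
f 54 55 56
f 54 56 34
f 55 31 57
f 55 57 56
f 56 57 58
f 56 58 34
f 57 31 59
f 57 59 58
f 58 59 60
f 58 60 34
f 59 31 32
f 59 32 60
f 60 32 33
f 60 33 34
f 61 98 77
f 98 72 101
f 77 101 66
f 98 101 77
f 61 77 73
f 77 66 78
f 73 78 62
f 77 78 73
f 61 73 82
f 73 62 83
f 82 83 68
f 73 83 82
f 61 82 94
f 82 68 97
f 94 97 71
f 82 97 94
f 61 94 98
f 94 71 102
f 98 102 72
f 94 102 98
f 62 78 89
f 78 66 92
f 89 92 70
f 78 92 89
f 66 101 79
f 101 72 100
f 79 100 65
f 101 100 79
f 72 102 99
f 102 71 95
f 99 95 63
f 102 95 99
f 71 97 96
f 97 68 84
f 96 84 67
f 97 84 96
f 68 83 88
f 83 62 85
f 88 85 69
f 83 85 88
f 64 90 76
f 90 70 91
f 76 91 65
f 90 91 76
f 64 76 74
f 76 65 75
f 74 75 63
f 76 75 74
f 64 74 81
f 74 63 80
f 81 80 67
f 74 80 81
f 64 81 86
f 81 67 87
f 86 87 69
f 81 87 86
f 64 86 90
f 86 69 93
f 90 93 70
f 86 93 90
f 65 91 79
f 91 70 92
f 79 92 66
f 91 92 79
f 63 75 99
f 75 65 100
f 99 100 72
f 75 100 99
f 67 80 96
f 80 63 95
f 96 95 71
f 80 95 96
f 69 87 88
f 87 67 84
f 88 84 68
f 87 84 88
f 70 93 89
f 93 69 85
f 89 85 62
f 93 85 89

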